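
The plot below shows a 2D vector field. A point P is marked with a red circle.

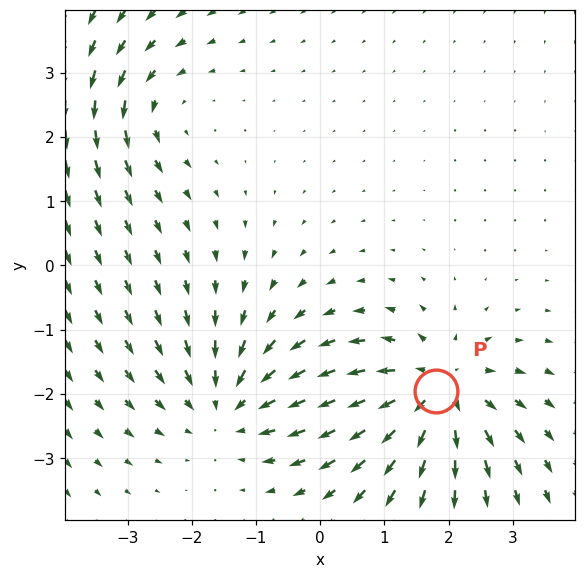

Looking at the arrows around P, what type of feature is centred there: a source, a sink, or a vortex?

source

At P (1.8, -2.0) the arrows spread outward. Divergence about +5, curl ≈0 — positive divergence with near-zero curl is a source.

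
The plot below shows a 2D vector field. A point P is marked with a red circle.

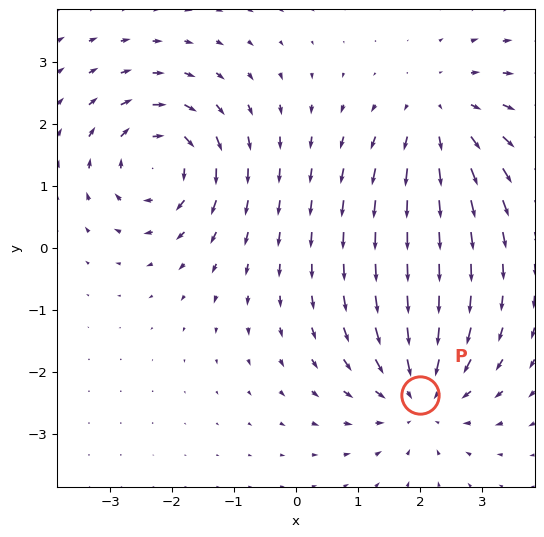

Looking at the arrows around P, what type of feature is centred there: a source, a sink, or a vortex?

At P (2.0, -2.4) the arrows converge inward. Divergence about -3, curl ≈0 — negative divergence with near-zero curl is a sink.

sink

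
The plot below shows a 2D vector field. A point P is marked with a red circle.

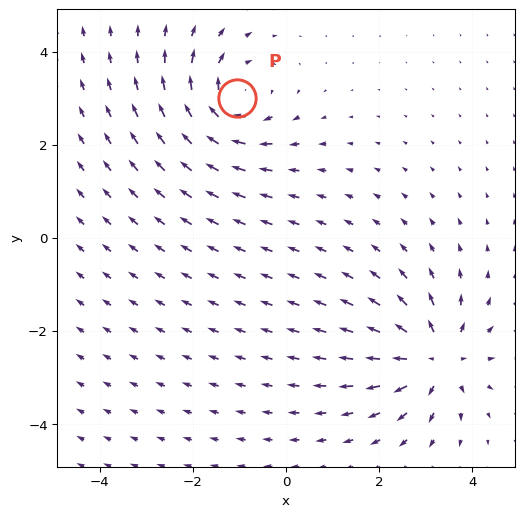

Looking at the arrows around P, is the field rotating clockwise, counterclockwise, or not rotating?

clockwise

Near P at (-1.1, 3.0) the arrows circulate clockwise. The curl (z-component) there is about -3; negative curl means clockwise rotation.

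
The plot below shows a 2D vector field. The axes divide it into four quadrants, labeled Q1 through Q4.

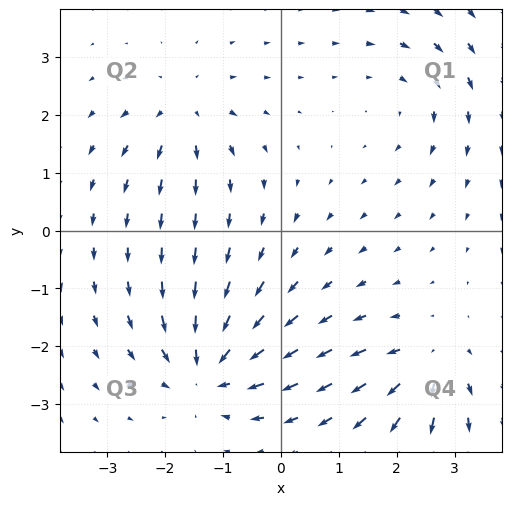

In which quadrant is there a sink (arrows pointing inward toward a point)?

Q3

The sink sits at approximately (-1.2, -2.4), which lies in quadrant Q3. The divergence there is about -6, negative as expected for a sink.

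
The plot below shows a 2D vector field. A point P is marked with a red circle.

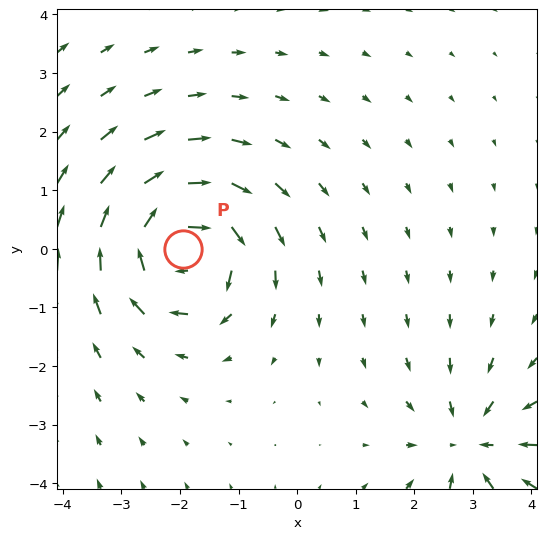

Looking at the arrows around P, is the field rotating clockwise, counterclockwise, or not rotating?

clockwise

Near P at (-1.9, -0.0) the arrows circulate clockwise. The curl (z-component) there is about -6; negative curl means clockwise rotation.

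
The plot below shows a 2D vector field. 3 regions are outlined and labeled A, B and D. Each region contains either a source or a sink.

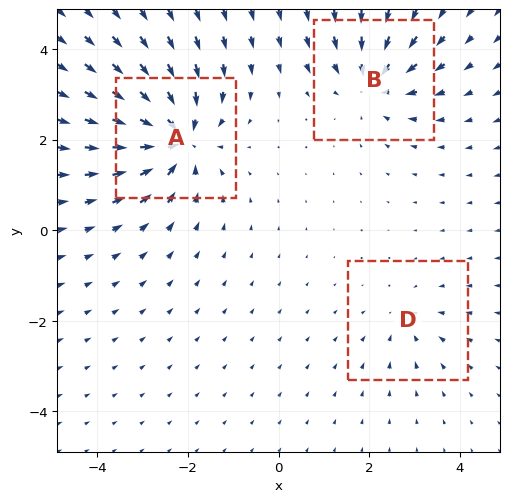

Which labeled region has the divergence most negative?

Divergence at each region's feature centre — A: about -5, B: about -4, D: about -2. Region A is most negative.

A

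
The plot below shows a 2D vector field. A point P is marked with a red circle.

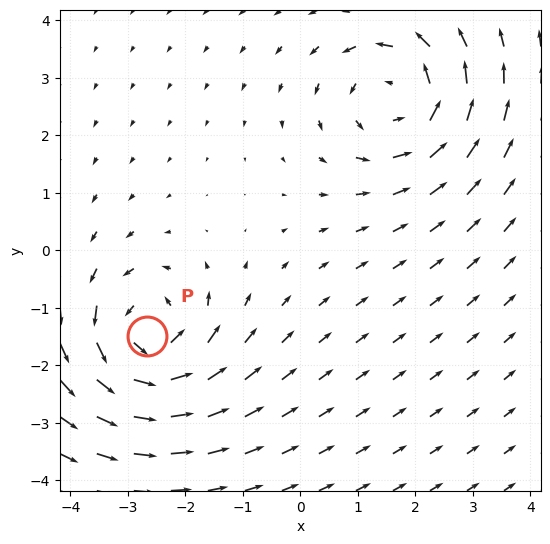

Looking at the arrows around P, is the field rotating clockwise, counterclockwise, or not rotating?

Near P at (-2.7, -1.5) the arrows circulate counterclockwise. The curl (z-component) there is about +4; positive curl means counterclockwise rotation.

counterclockwise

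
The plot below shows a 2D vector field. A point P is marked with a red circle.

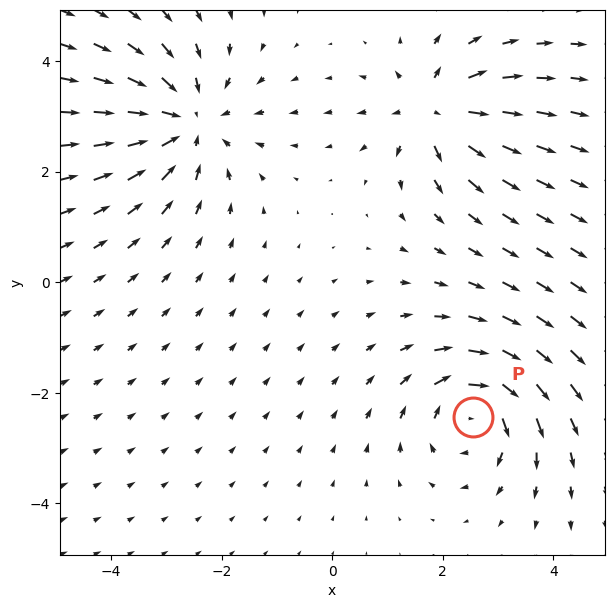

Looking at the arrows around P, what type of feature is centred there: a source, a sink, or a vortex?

At P (2.5, -2.4) the arrows circulate clockwise. Divergence ≈0, curl about -5 — near-zero divergence with nonzero curl is a vortex.

vortex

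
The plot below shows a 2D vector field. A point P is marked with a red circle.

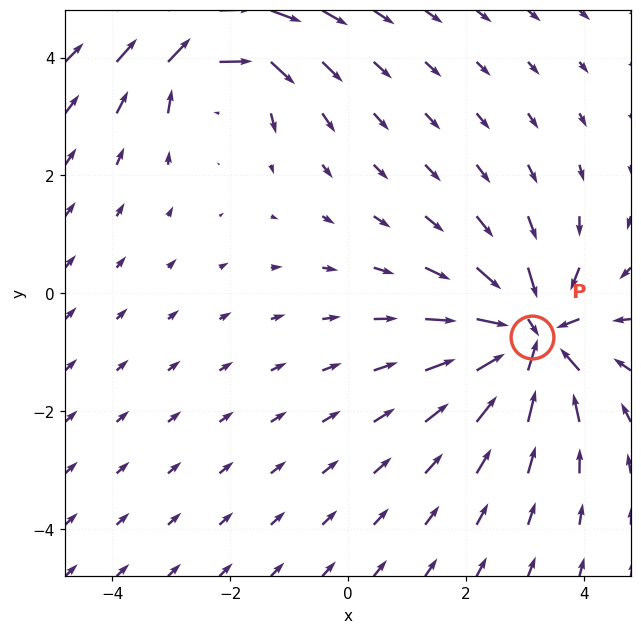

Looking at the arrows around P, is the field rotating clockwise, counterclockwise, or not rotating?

Near P at (3.1, -0.7) the arrows show no circulation. The curl there is ≈0.

not rotating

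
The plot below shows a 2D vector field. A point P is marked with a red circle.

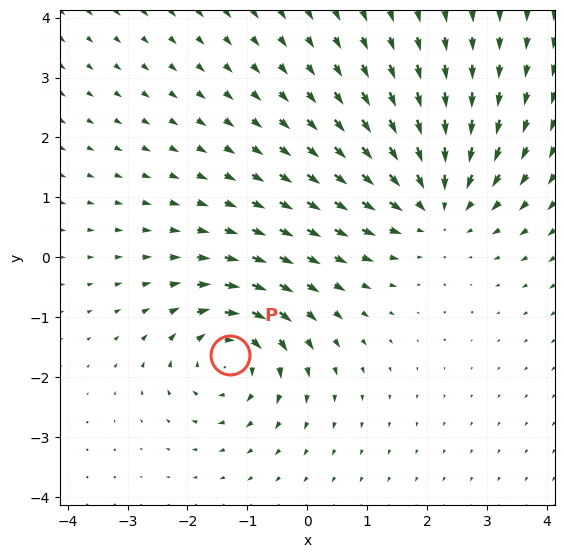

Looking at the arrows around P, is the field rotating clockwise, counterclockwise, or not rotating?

Near P at (-1.3, -1.6) the arrows circulate clockwise. The curl (z-component) there is about -5; negative curl means clockwise rotation.

clockwise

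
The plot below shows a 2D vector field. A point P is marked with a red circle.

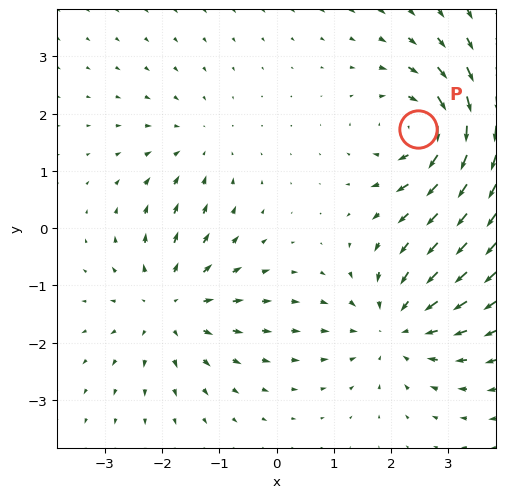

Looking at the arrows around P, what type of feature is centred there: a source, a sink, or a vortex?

At P (2.5, 1.7) the arrows circulate clockwise. Divergence ≈0, curl about -6 — near-zero divergence with nonzero curl is a vortex.

vortex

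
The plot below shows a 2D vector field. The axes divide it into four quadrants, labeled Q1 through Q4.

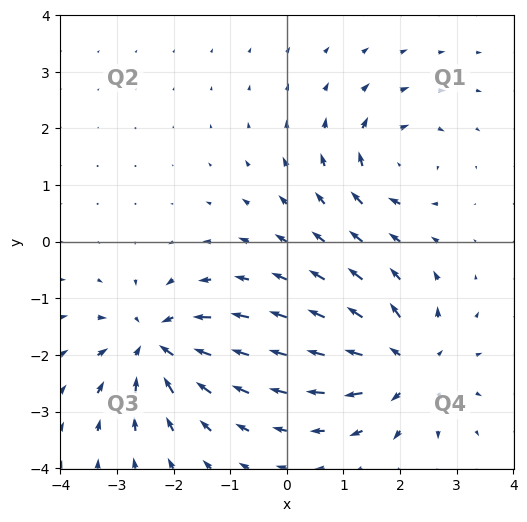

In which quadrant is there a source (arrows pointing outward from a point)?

The source sits at approximately (2.1, -2.2), which lies in quadrant Q4. The divergence there is about +5, positive as expected for a source.

Q4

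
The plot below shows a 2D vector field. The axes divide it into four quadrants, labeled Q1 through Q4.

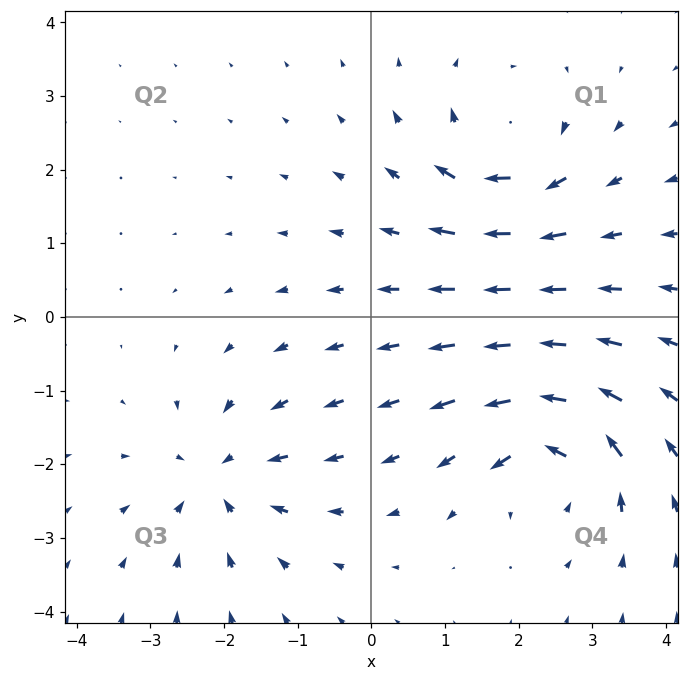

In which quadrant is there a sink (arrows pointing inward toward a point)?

The sink sits at approximately (-2.1, -2.2), which lies in quadrant Q3. The divergence there is about -4, negative as expected for a sink.

Q3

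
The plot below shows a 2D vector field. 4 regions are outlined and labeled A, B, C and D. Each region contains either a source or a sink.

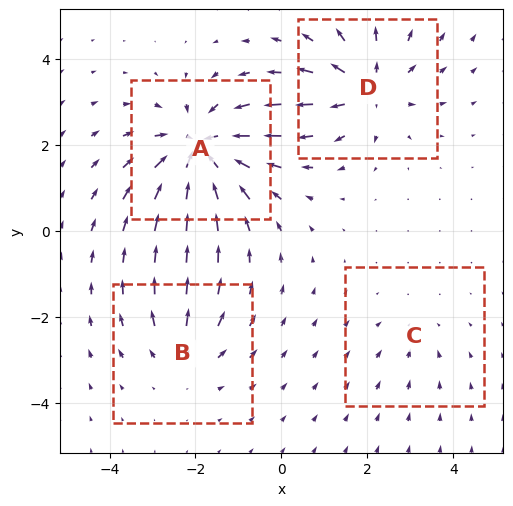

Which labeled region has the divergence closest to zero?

Divergence at each region's feature centre — A: about -7, B: about +3, C: about -2, D: about +5. Region C is closest to zero.

C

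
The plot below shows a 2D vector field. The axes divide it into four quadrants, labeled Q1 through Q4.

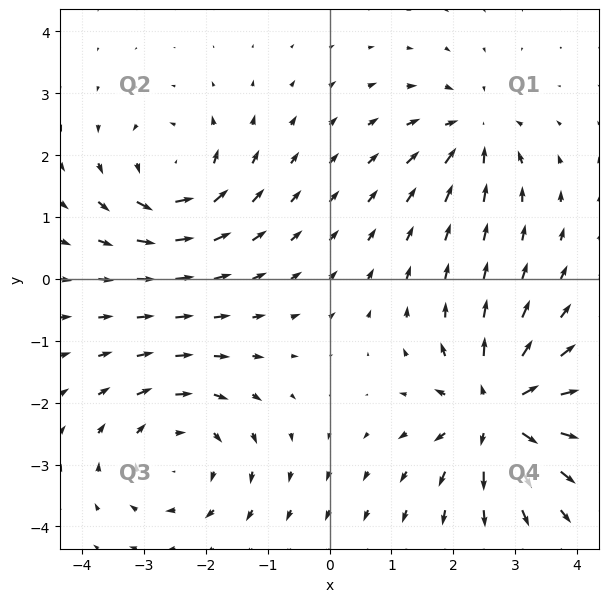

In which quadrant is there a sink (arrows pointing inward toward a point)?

Q1

The sink sits at approximately (2.3, 2.4), which lies in quadrant Q1. The divergence there is about -4, negative as expected for a sink.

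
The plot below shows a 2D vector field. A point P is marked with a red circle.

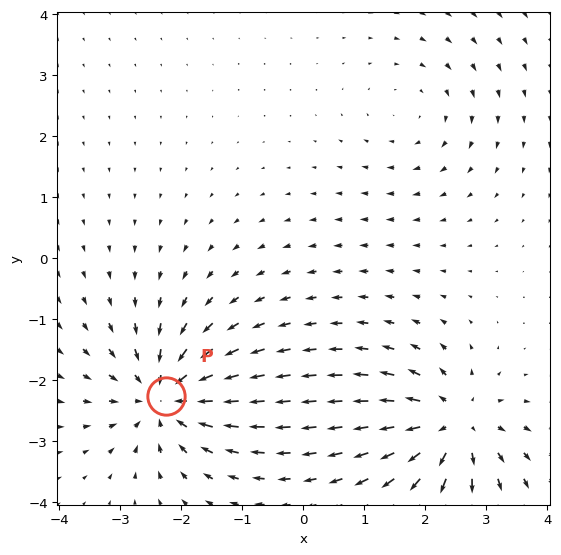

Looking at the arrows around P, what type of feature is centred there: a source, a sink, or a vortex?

sink

At P (-2.3, -2.3) the arrows converge inward. Divergence about -6, curl ≈0 — negative divergence with near-zero curl is a sink.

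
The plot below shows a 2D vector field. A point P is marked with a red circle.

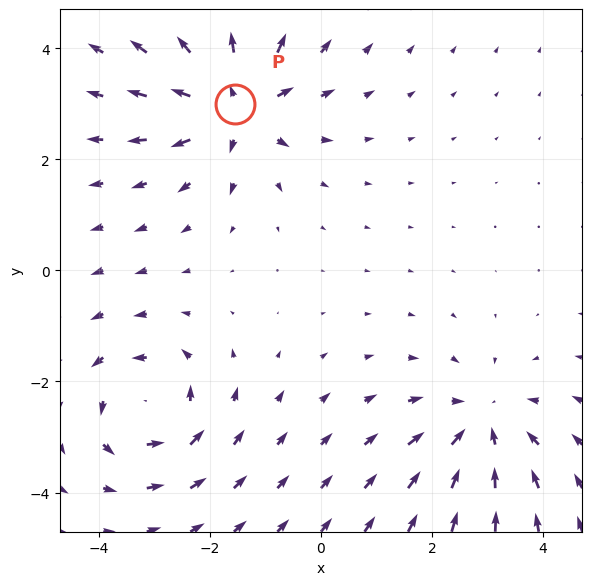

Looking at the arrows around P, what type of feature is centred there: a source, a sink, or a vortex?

At P (-1.5, 3.0) the arrows spread outward. Divergence about +5, curl ≈0 — positive divergence with near-zero curl is a source.

source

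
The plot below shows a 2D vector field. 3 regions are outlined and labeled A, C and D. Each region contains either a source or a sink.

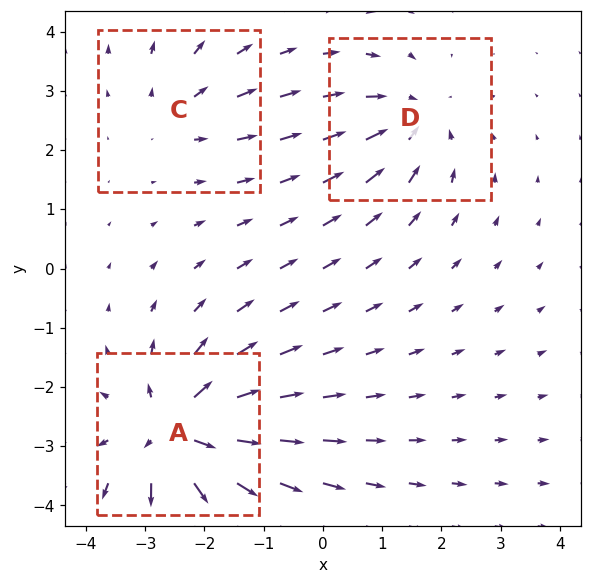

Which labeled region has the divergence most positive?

A

Divergence at each region's feature centre — A: about +6, C: about +2, D: about -3. Region A is most positive.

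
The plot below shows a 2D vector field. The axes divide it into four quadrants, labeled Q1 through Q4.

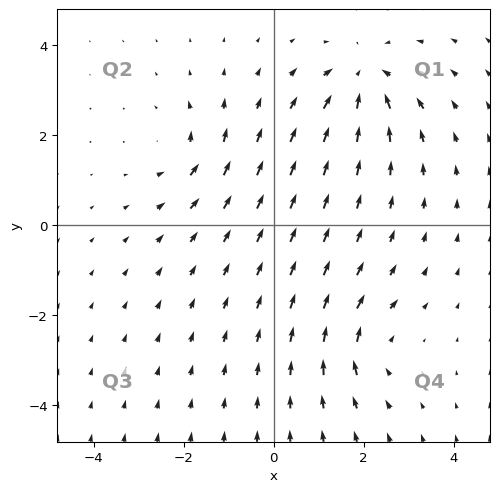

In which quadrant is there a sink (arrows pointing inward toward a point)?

Q1

The sink sits at approximately (2.0, 3.3), which lies in quadrant Q1. The divergence there is about -5, negative as expected for a sink.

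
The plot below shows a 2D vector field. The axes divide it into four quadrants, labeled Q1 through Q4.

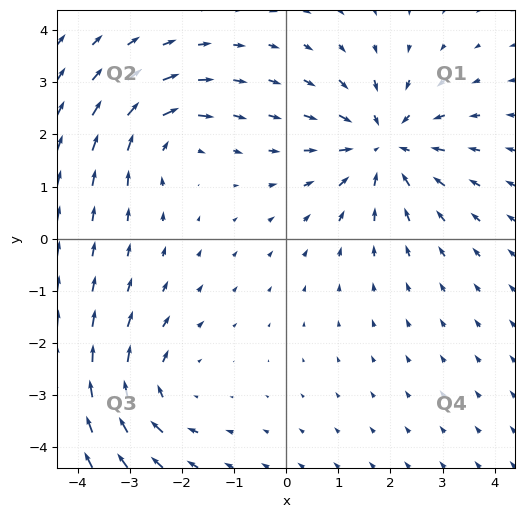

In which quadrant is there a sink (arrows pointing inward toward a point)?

The sink sits at approximately (1.9, 1.8), which lies in quadrant Q1. The divergence there is about -5, negative as expected for a sink.

Q1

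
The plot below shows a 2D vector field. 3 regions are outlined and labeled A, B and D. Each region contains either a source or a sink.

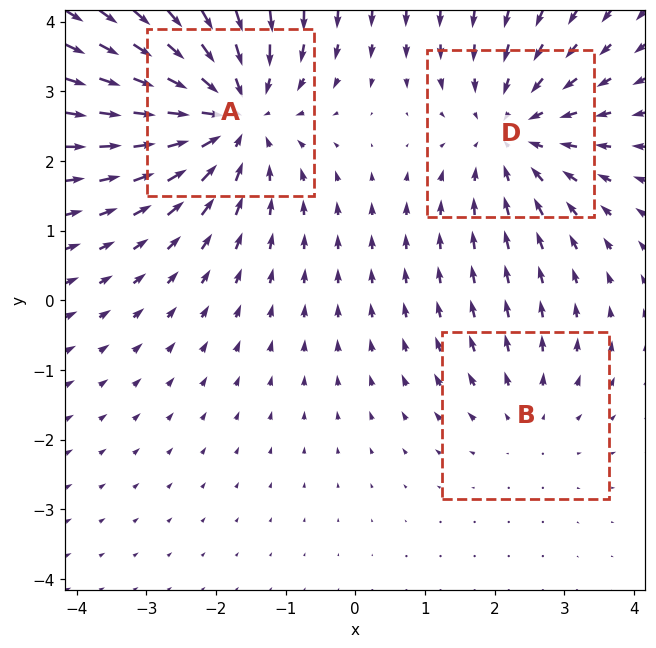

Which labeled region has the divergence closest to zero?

Divergence at each region's feature centre — A: about -4, B: about +2, D: about -3. Region B is closest to zero.

B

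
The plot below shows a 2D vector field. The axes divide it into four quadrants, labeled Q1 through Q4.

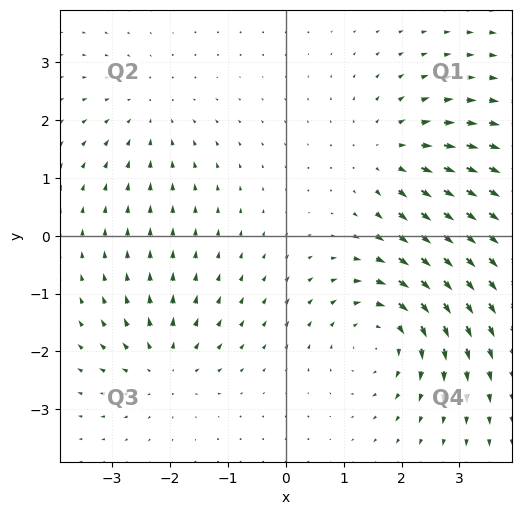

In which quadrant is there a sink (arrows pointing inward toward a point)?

The sink sits at approximately (-2.4, 2.1), which lies in quadrant Q2. The divergence there is about -2, negative as expected for a sink.

Q2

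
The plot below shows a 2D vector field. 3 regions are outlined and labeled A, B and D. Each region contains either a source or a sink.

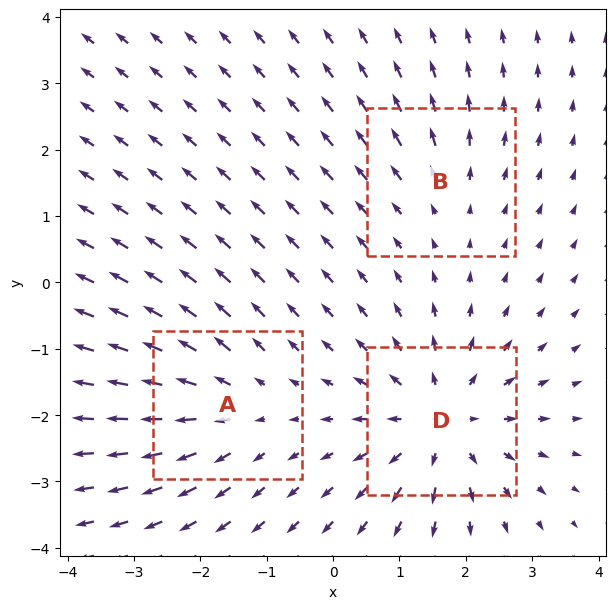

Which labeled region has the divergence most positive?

D

Divergence at each region's feature centre — A: about +3, B: about +2, D: about +4. Region D is most positive.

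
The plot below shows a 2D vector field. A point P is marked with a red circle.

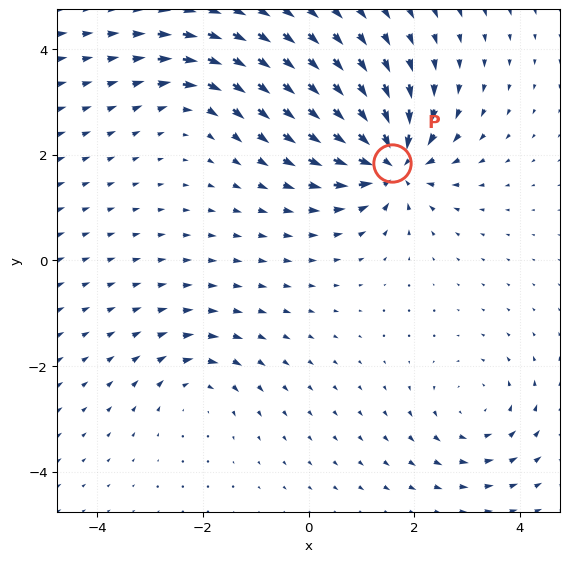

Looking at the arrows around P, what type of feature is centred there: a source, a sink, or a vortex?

sink

At P (1.6, 1.9) the arrows converge inward. Divergence about -7, curl ≈0 — negative divergence with near-zero curl is a sink.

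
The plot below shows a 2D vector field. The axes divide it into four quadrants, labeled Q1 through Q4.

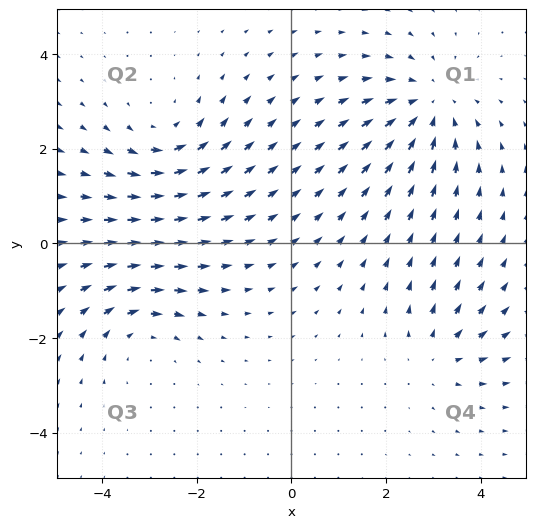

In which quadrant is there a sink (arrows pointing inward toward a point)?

Q1

The sink sits at approximately (2.9, 2.9), which lies in quadrant Q1. The divergence there is about -4, negative as expected for a sink.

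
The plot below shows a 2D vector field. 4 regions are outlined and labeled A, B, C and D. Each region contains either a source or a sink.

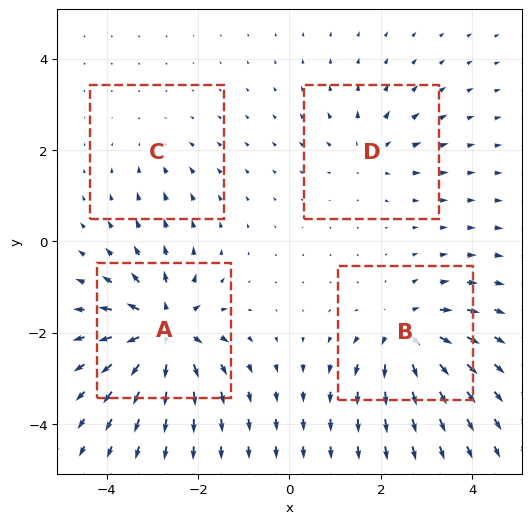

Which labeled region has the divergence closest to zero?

C

Divergence at each region's feature centre — A: about +8, B: about +6, C: about -2, D: about +4. Region C is closest to zero.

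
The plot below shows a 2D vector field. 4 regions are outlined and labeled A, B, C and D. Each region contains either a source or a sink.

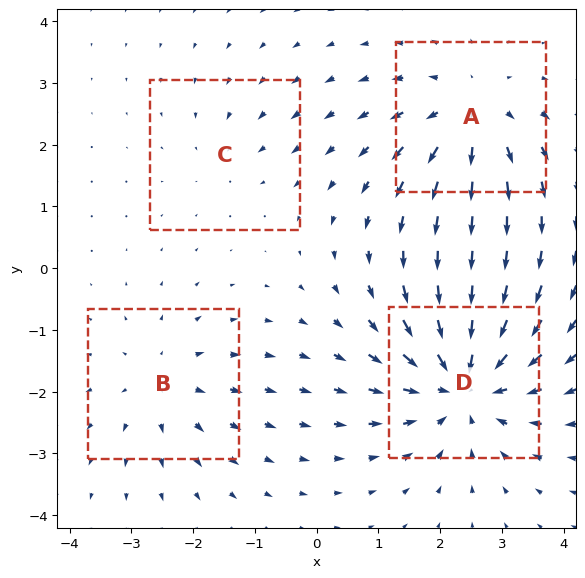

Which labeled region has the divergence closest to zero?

C

Divergence at each region's feature centre — A: about +5, B: about +3, C: about -2, D: about -6. Region C is closest to zero.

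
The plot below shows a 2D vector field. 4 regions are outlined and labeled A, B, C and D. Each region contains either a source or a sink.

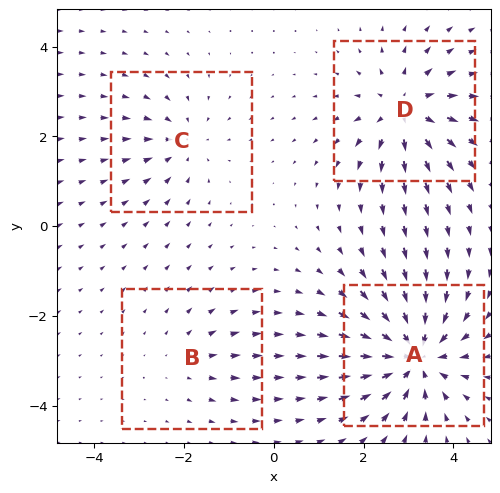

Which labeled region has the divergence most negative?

Divergence at each region's feature centre — A: about -7, B: about +2, C: about -3, D: about +5. Region A is most negative.

A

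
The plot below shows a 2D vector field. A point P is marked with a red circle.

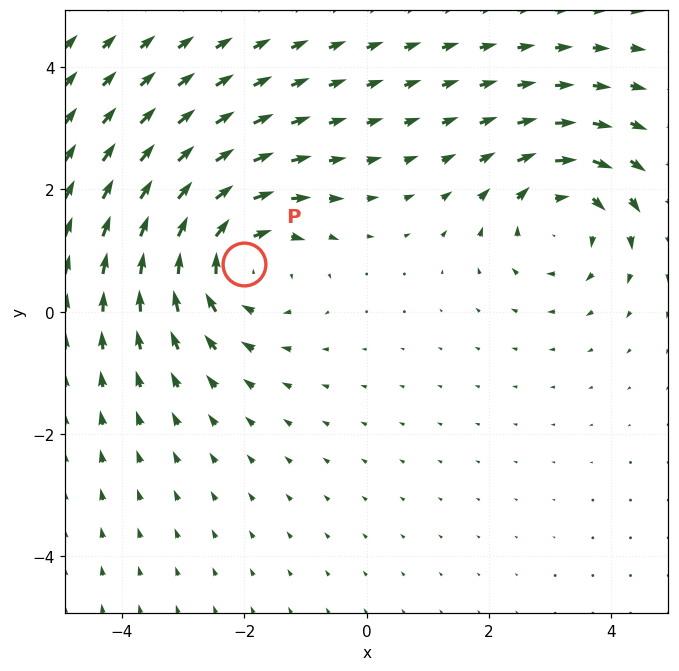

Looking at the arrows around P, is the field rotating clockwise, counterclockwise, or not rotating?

Near P at (-2.0, 0.8) the arrows circulate clockwise. The curl (z-component) there is about -4; negative curl means clockwise rotation.

clockwise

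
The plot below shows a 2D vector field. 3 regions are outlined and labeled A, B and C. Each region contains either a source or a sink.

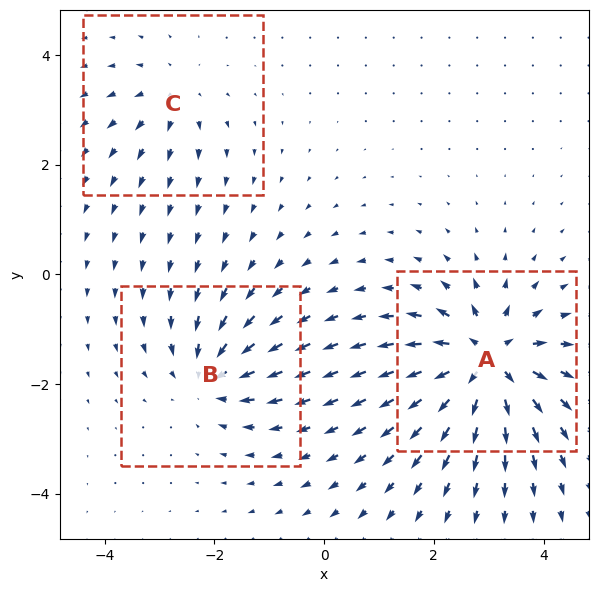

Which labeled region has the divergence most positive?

Divergence at each region's feature centre — A: about +6, B: about -4, C: about +3. Region A is most positive.

A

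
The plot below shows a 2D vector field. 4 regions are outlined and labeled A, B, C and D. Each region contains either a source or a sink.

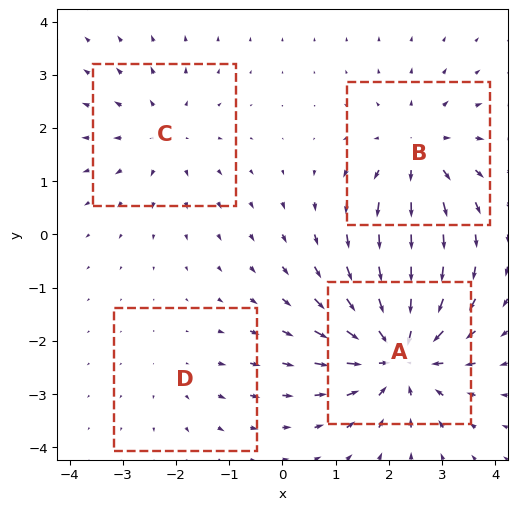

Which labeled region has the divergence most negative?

Divergence at each region's feature centre — A: about -7, B: about +5, C: about +3, D: about +2. Region A is most negative.

A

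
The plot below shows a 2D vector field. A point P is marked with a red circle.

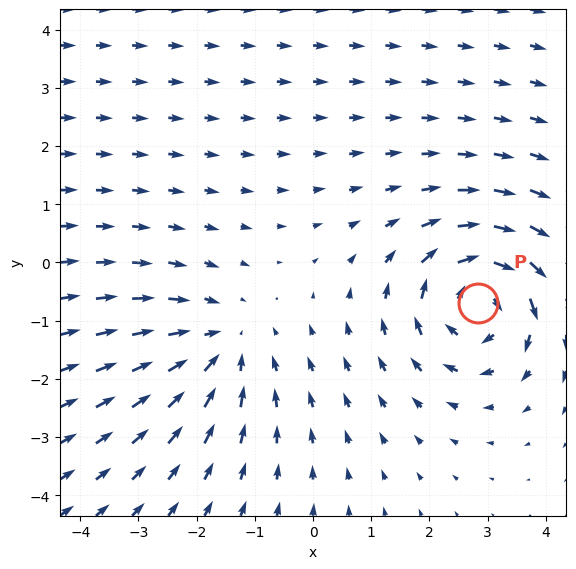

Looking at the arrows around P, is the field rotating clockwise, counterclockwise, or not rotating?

Near P at (2.8, -0.7) the arrows circulate clockwise. The curl (z-component) there is about -5; negative curl means clockwise rotation.

clockwise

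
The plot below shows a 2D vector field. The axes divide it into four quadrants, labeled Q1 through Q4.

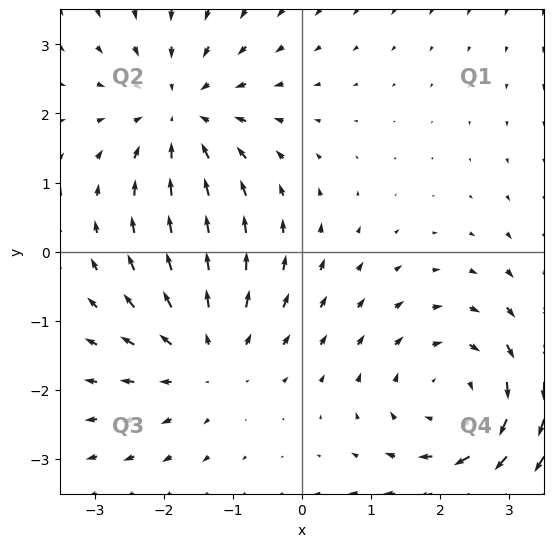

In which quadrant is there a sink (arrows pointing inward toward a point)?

Q2

The sink sits at approximately (-1.8, 2.0), which lies in quadrant Q2. The divergence there is about -4, negative as expected for a sink.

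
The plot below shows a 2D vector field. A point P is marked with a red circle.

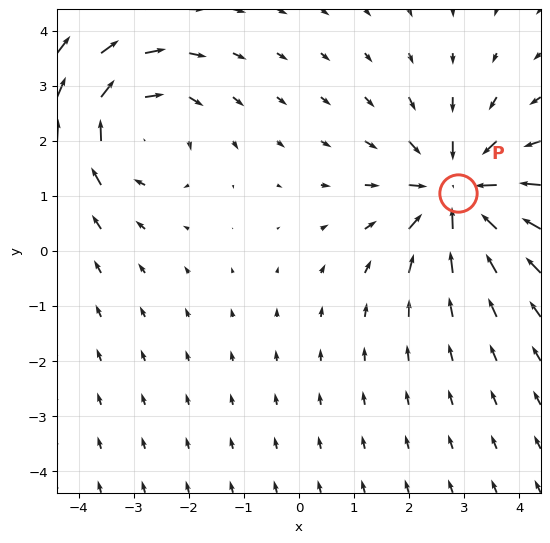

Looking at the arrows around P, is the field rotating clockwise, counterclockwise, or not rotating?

Near P at (2.9, 1.1) the arrows show no circulation. The curl there is ≈0.

not rotating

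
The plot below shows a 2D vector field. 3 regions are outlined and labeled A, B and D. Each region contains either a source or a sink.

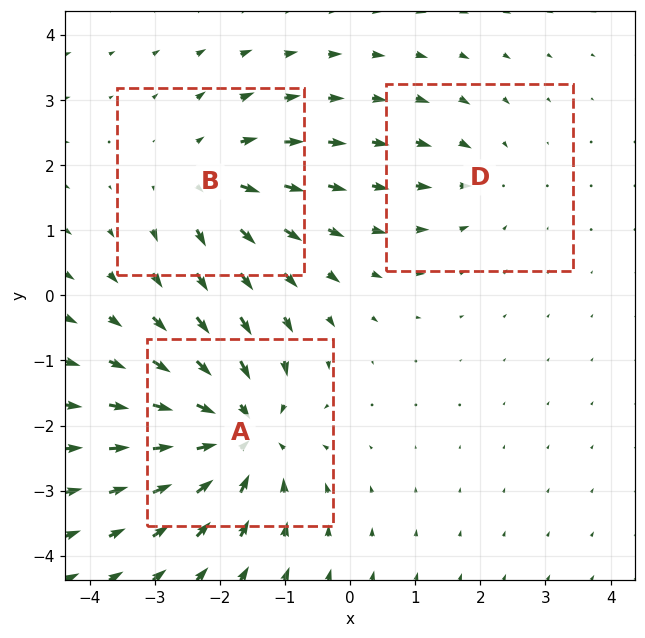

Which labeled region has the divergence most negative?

A

Divergence at each region's feature centre — A: about -5, B: about +3, D: about -2. Region A is most negative.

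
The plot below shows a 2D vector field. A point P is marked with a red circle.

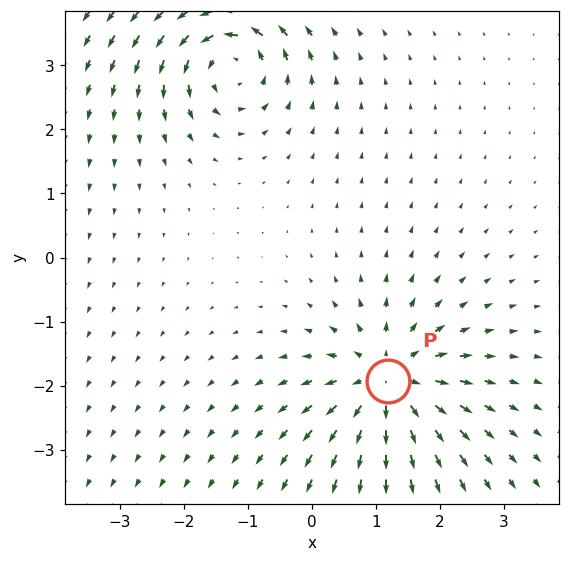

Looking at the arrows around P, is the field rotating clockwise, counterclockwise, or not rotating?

Near P at (1.2, -1.9) the arrows show no circulation. The curl there is ≈0.

not rotating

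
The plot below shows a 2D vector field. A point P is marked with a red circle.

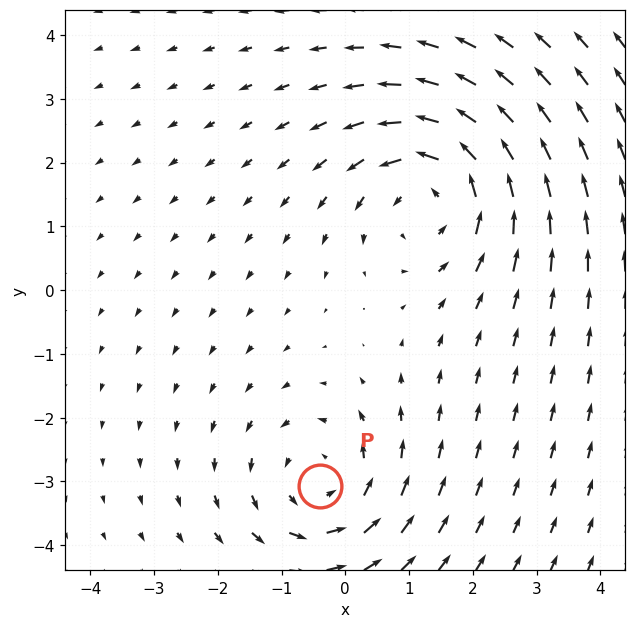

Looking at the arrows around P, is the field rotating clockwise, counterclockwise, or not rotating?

counterclockwise

Near P at (-0.4, -3.1) the arrows circulate counterclockwise. The curl (z-component) there is about +3; positive curl means counterclockwise rotation.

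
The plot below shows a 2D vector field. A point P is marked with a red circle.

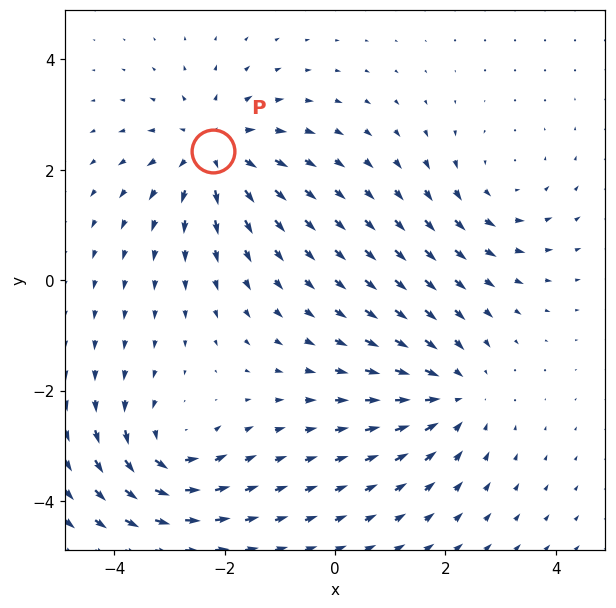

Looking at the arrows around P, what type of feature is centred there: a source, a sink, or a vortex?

At P (-2.2, 2.3) the arrows spread outward. Divergence about +4, curl ≈0 — positive divergence with near-zero curl is a source.

source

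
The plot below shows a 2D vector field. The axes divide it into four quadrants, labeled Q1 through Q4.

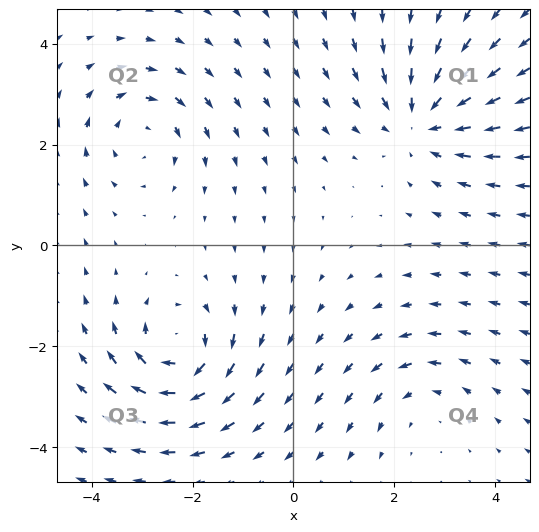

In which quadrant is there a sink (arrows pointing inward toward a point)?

The sink sits at approximately (2.6, 2.5), which lies in quadrant Q1. The divergence there is about -4, negative as expected for a sink.

Q1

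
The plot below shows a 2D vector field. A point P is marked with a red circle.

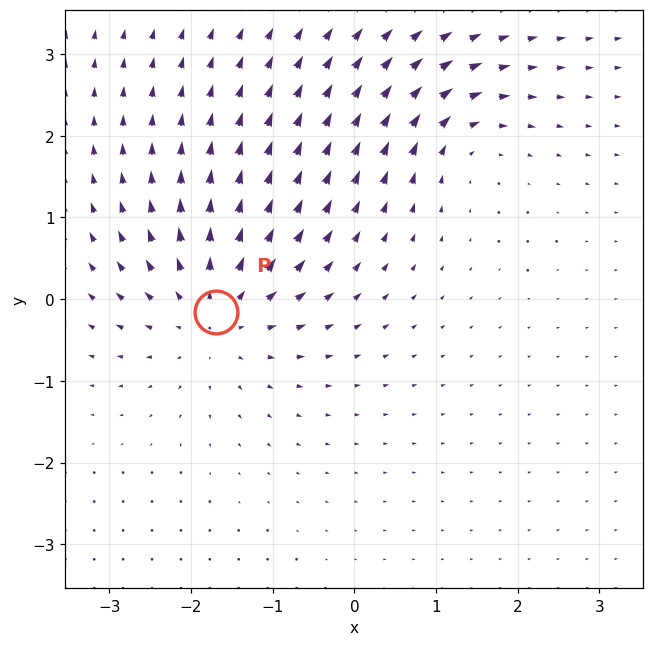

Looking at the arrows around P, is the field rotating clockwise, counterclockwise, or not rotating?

not rotating

Near P at (-1.7, -0.2) the arrows show no circulation. The curl there is ≈0.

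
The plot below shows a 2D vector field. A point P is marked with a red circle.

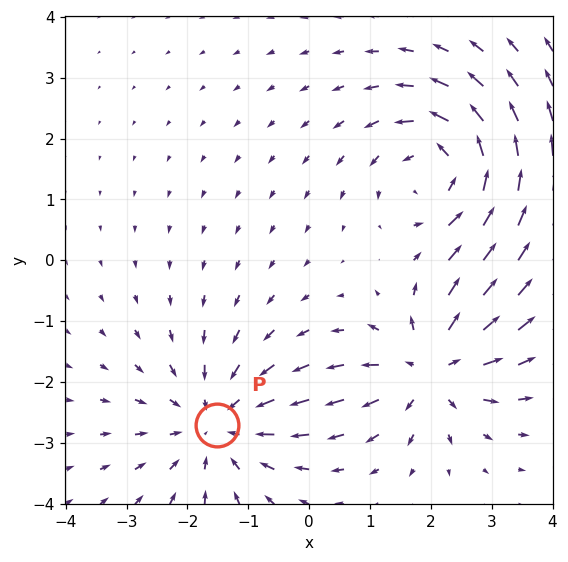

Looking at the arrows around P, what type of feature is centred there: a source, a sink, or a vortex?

sink

At P (-1.5, -2.7) the arrows converge inward. Divergence about -3, curl ≈0 — negative divergence with near-zero curl is a sink.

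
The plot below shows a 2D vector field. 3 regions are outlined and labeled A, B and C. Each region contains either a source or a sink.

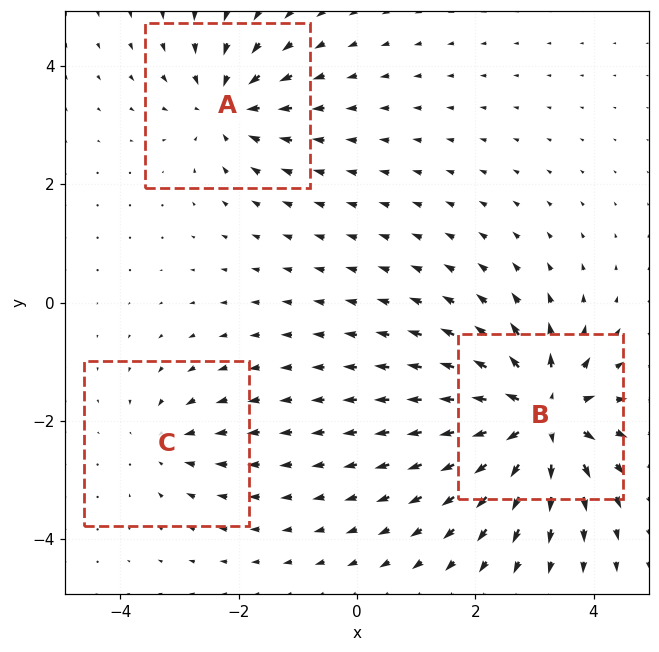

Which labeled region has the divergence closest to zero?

C

Divergence at each region's feature centre — A: about -4, B: about +7, C: about -3. Region C is closest to zero.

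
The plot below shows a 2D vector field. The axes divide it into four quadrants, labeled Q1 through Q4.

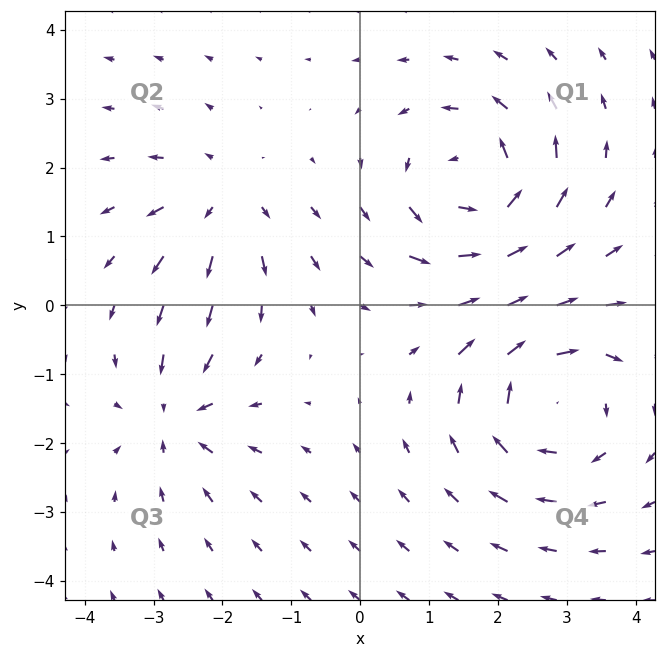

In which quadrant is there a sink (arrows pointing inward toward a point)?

Q3

The sink sits at approximately (-2.7, -1.6), which lies in quadrant Q3. The divergence there is about -4, negative as expected for a sink.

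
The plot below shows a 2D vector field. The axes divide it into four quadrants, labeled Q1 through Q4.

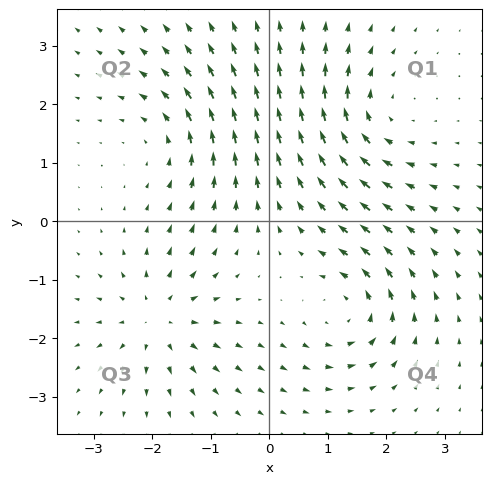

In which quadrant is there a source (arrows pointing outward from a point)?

The source sits at approximately (-1.9, -1.7), which lies in quadrant Q3. The divergence there is about +6, positive as expected for a source.

Q3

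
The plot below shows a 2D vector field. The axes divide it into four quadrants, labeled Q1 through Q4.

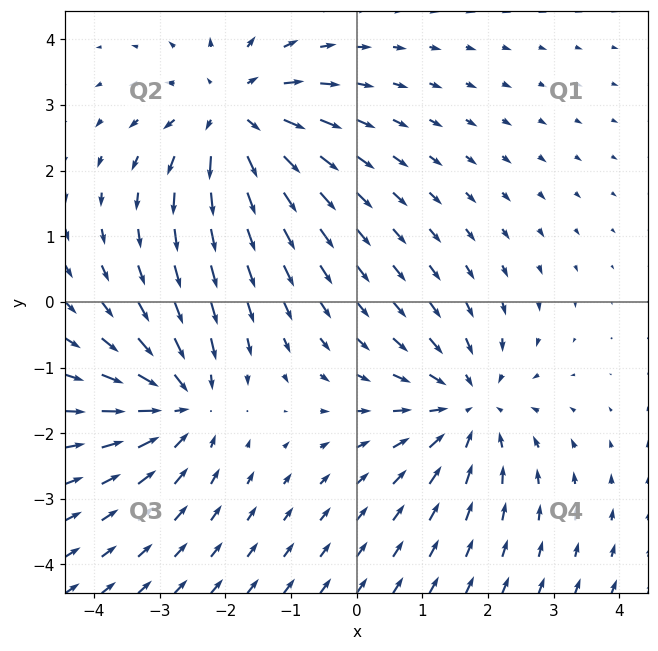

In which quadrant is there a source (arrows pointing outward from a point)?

The source sits at approximately (-1.9, 2.9), which lies in quadrant Q2. The divergence there is about +4, positive as expected for a source.

Q2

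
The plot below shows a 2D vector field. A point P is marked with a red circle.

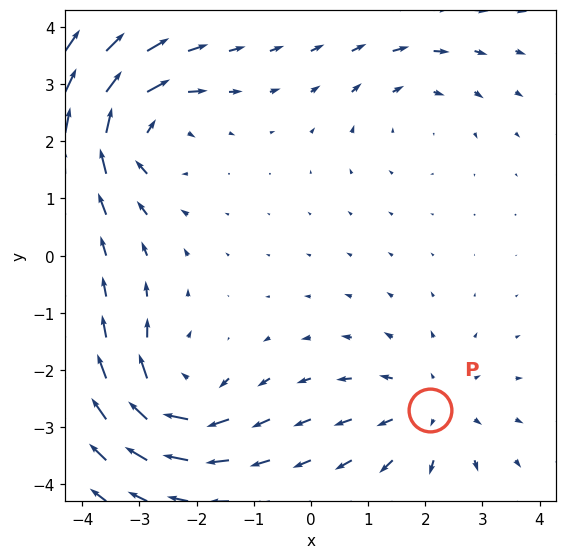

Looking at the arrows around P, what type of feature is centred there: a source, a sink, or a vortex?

source

At P (2.1, -2.7) the arrows spread outward. Divergence about +3, curl ≈0 — positive divergence with near-zero curl is a source.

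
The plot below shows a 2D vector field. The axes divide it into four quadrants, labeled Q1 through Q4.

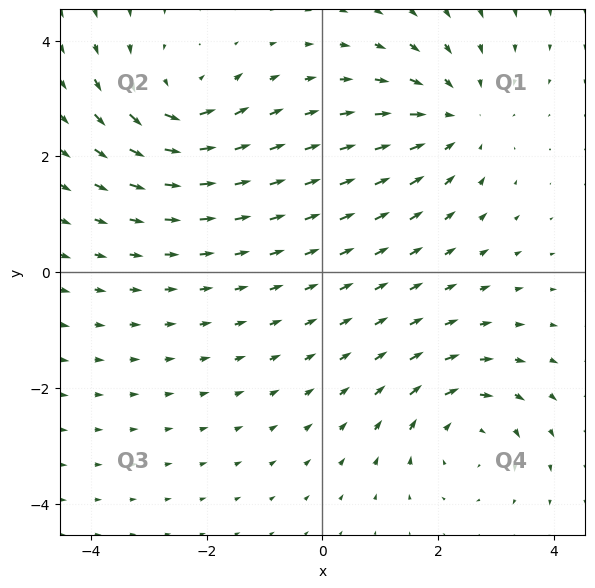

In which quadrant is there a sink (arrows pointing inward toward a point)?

The sink sits at approximately (2.3, 2.6), which lies in quadrant Q1. The divergence there is about -4, negative as expected for a sink.

Q1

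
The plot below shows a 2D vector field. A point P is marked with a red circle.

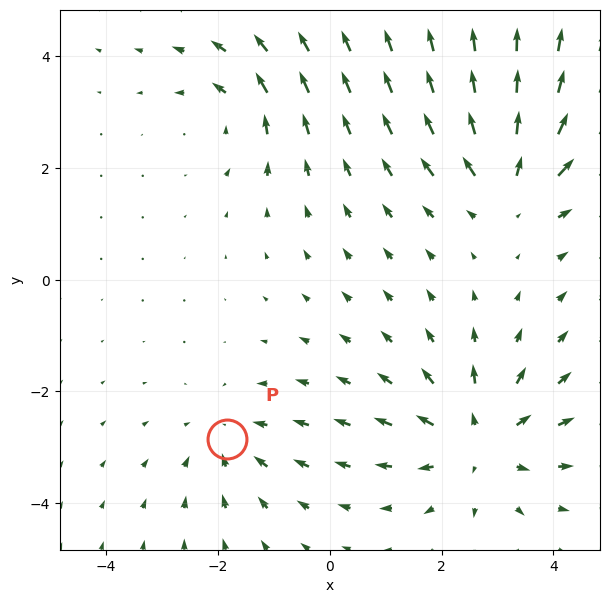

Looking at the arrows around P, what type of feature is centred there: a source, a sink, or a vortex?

At P (-1.8, -2.8) the arrows converge inward. Divergence about -3, curl ≈0 — negative divergence with near-zero curl is a sink.

sink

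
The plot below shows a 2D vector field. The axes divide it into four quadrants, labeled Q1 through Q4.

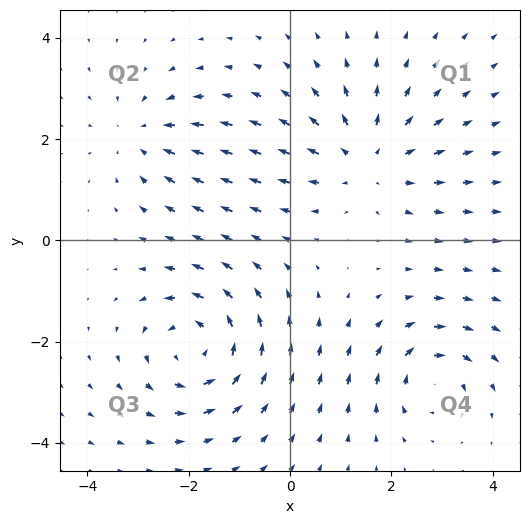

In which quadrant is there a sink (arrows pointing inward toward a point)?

Q2

The sink sits at approximately (-2.9, 2.1), which lies in quadrant Q2. The divergence there is about -3, negative as expected for a sink.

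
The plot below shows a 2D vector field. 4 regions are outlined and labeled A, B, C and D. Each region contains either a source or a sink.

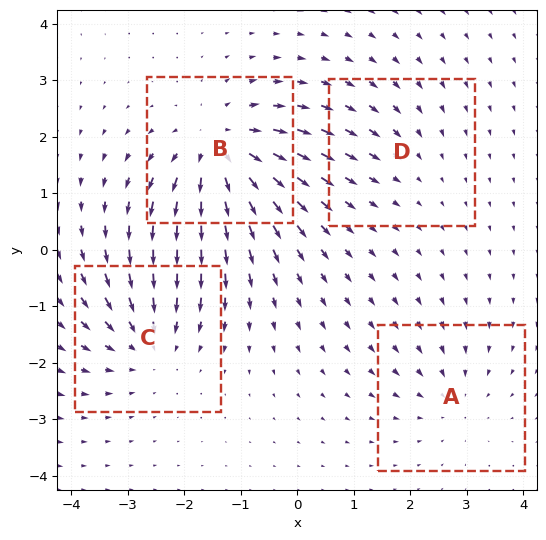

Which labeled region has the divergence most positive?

B

Divergence at each region's feature centre — A: about -3, B: about +6, C: about -5, D: about -2. Region B is most positive.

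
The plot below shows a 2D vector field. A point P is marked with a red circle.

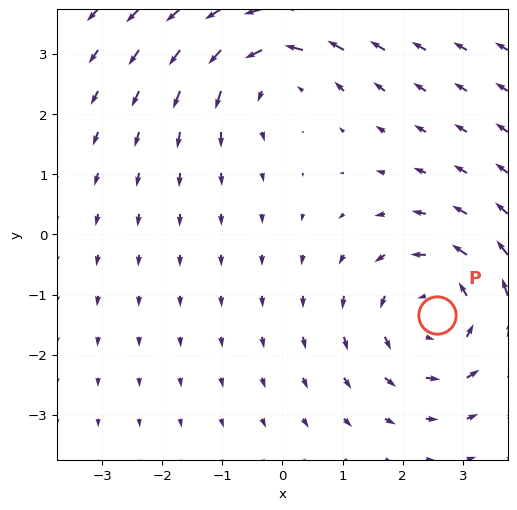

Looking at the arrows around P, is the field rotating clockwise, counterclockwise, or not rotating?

Near P at (2.6, -1.3) the arrows circulate counterclockwise. The curl (z-component) there is about +3; positive curl means counterclockwise rotation.

counterclockwise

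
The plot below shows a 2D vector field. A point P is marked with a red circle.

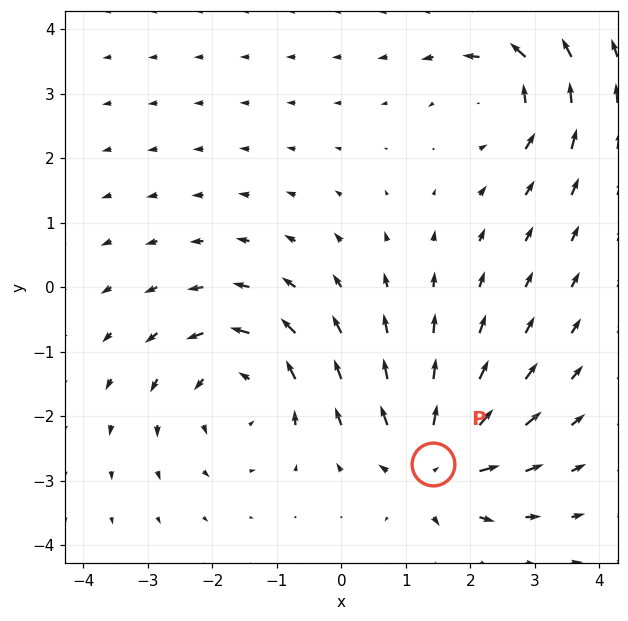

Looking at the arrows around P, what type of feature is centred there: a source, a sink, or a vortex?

source

At P (1.4, -2.7) the arrows spread outward. Divergence about +6, curl ≈0 — positive divergence with near-zero curl is a source.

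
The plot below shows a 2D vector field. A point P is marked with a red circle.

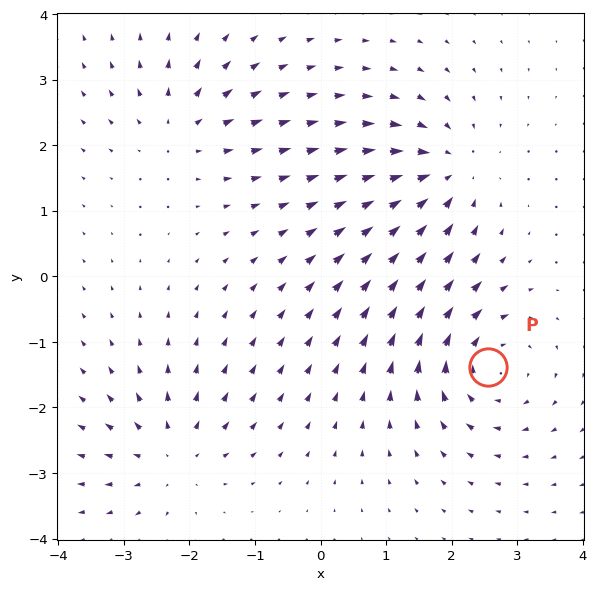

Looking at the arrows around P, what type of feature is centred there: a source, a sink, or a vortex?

vortex

At P (2.6, -1.4) the arrows circulate clockwise. Divergence ≈0, curl about -4 — near-zero divergence with nonzero curl is a vortex.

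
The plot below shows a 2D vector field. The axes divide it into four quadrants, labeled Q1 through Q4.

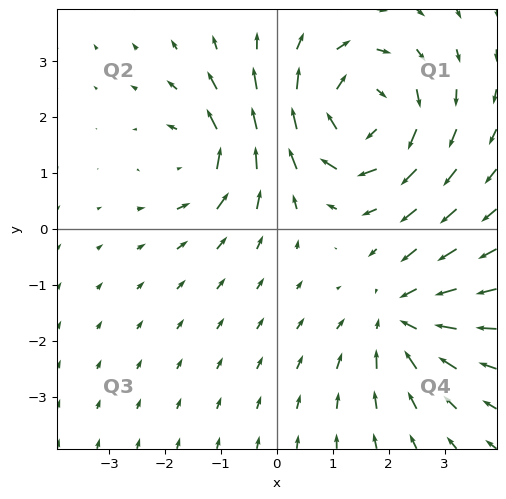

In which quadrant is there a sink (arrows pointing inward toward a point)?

The sink sits at approximately (2.2, -1.6), which lies in quadrant Q4. The divergence there is about -3, negative as expected for a sink.

Q4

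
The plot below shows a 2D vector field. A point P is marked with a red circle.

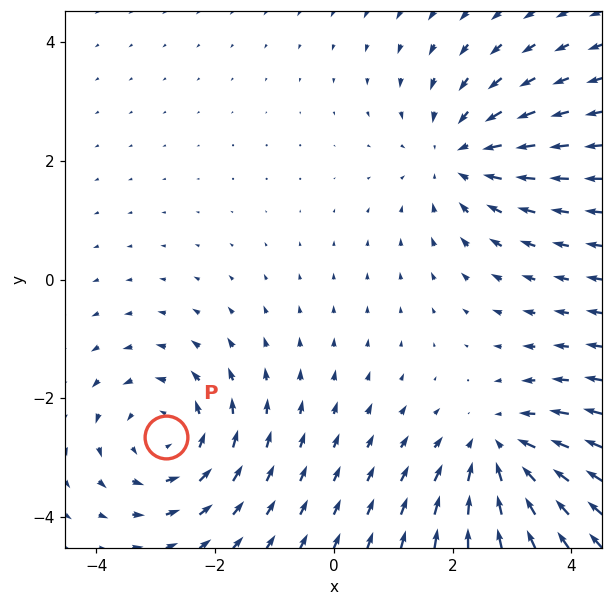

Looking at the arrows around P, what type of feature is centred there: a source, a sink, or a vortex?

At P (-2.8, -2.6) the arrows circulate counterclockwise. Divergence ≈0, curl about +3 — near-zero divergence with nonzero curl is a vortex.

vortex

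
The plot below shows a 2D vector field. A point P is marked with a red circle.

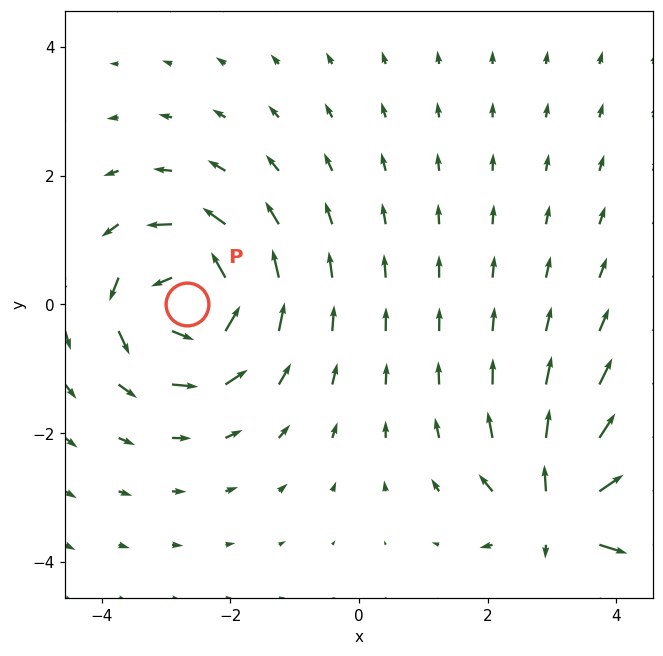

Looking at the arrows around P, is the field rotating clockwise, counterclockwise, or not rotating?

counterclockwise

Near P at (-2.7, 0.0) the arrows circulate counterclockwise. The curl (z-component) there is about +5; positive curl means counterclockwise rotation.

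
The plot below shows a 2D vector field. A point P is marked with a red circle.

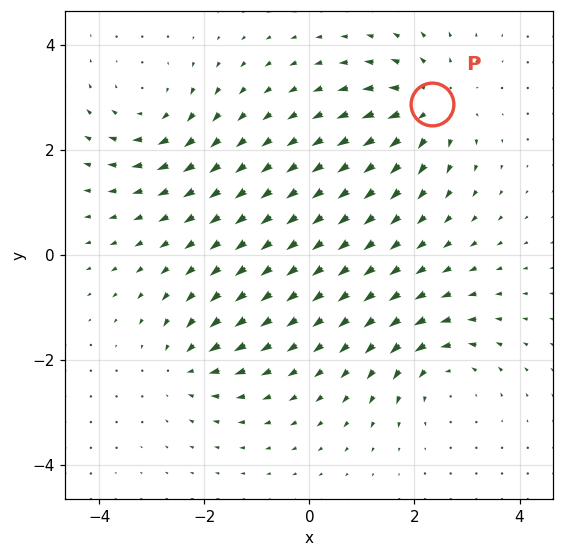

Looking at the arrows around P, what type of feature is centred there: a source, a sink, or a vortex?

source

At P (2.3, 2.9) the arrows spread outward. Divergence about +5, curl ≈0 — positive divergence with near-zero curl is a source.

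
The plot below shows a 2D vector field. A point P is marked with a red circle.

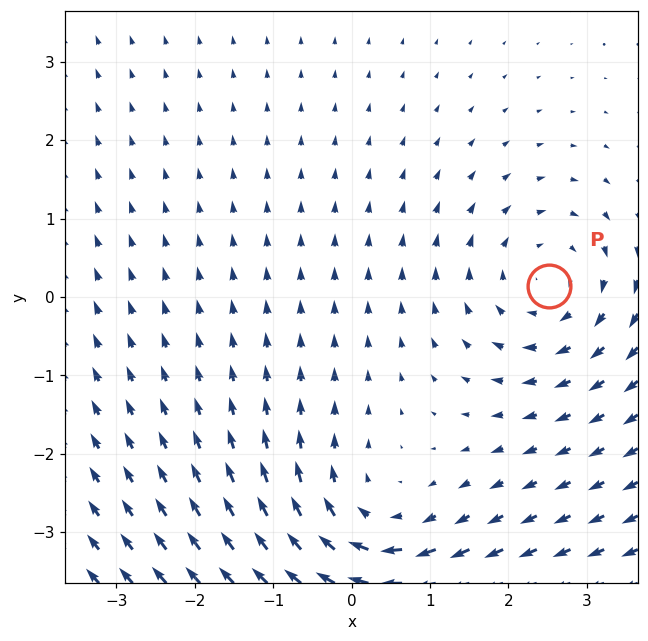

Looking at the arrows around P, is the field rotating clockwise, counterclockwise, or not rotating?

clockwise

Near P at (2.5, 0.1) the arrows circulate clockwise. The curl (z-component) there is about -3; negative curl means clockwise rotation.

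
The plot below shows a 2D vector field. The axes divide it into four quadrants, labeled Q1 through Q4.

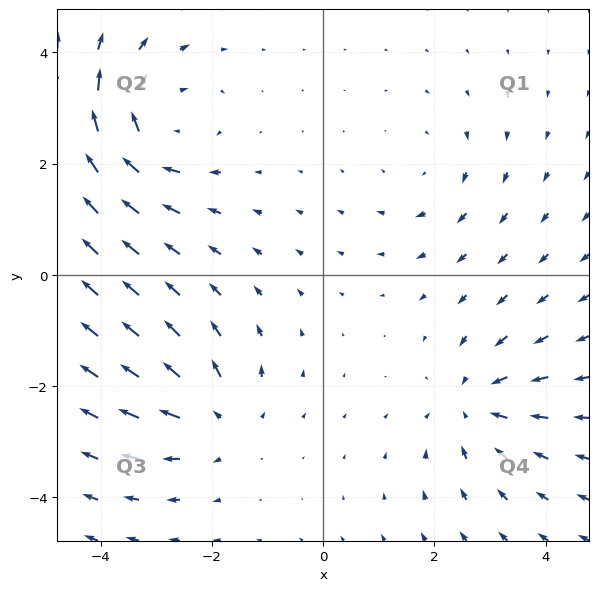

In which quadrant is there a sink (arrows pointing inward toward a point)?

The sink sits at approximately (2.7, -2.3), which lies in quadrant Q4. The divergence there is about -4, negative as expected for a sink.

Q4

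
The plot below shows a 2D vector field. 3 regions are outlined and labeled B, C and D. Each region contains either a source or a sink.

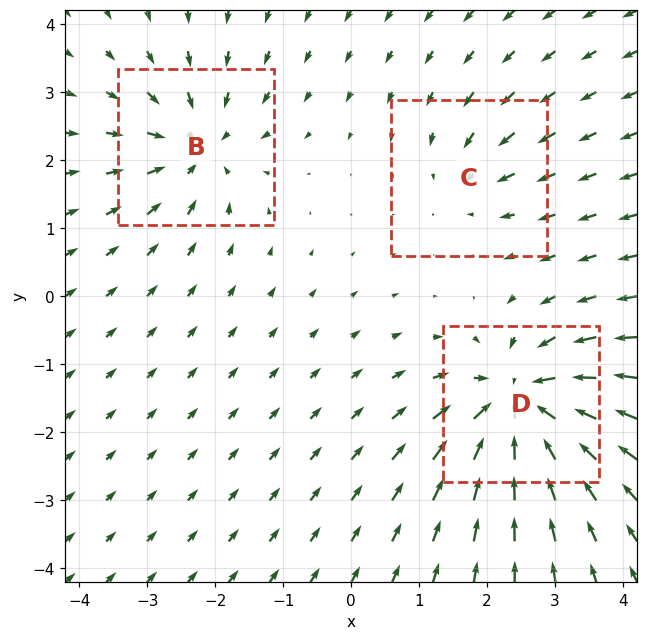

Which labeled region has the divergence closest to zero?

C

Divergence at each region's feature centre — B: about -4, C: about -3, D: about -7. Region C is closest to zero.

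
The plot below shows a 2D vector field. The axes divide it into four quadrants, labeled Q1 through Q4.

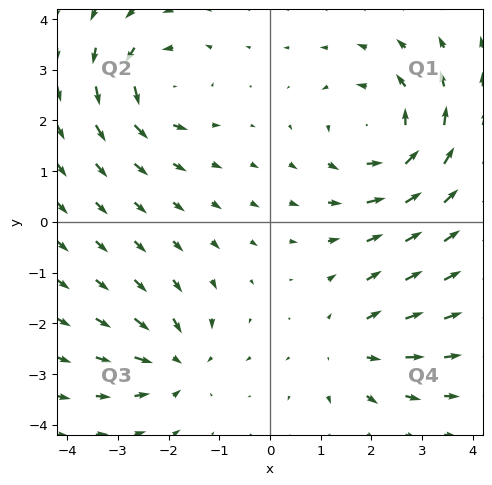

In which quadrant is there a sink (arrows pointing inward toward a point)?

Q3

The sink sits at approximately (-1.8, -2.8), which lies in quadrant Q3. The divergence there is about -3, negative as expected for a sink.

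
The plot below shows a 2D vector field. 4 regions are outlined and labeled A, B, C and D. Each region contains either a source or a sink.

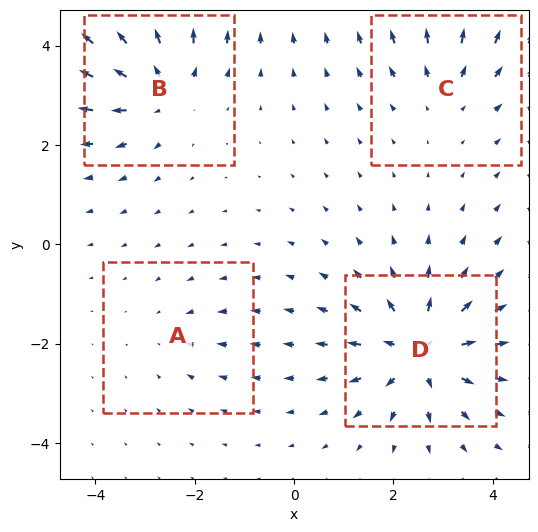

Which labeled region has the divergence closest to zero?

Divergence at each region's feature centre — A: about -2, B: about +5, C: about +3, D: about +7. Region A is closest to zero.

A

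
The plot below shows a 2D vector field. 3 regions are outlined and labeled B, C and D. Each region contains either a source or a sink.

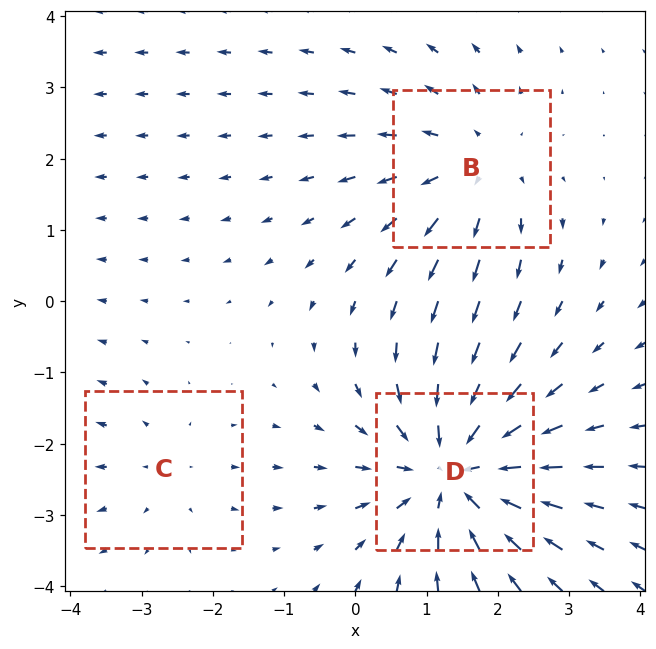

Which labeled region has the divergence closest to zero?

C

Divergence at each region's feature centre — B: about +3, C: about +2, D: about -5. Region C is closest to zero.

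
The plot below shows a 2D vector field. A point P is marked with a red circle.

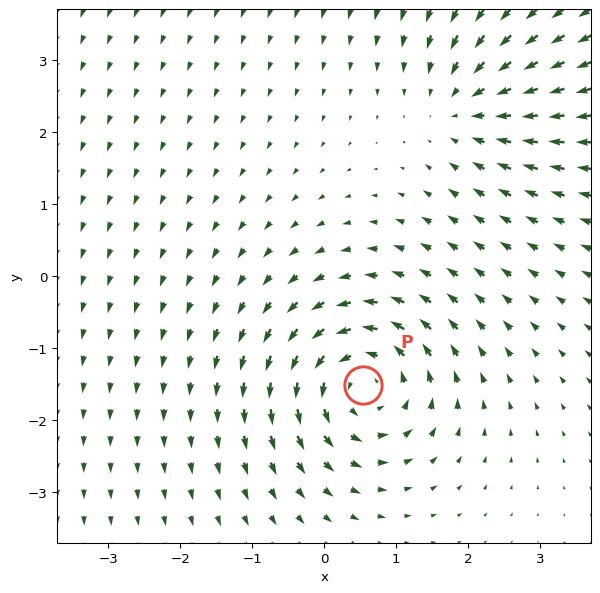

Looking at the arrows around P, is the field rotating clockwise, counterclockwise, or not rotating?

counterclockwise

Near P at (0.5, -1.5) the arrows circulate counterclockwise. The curl (z-component) there is about +5; positive curl means counterclockwise rotation.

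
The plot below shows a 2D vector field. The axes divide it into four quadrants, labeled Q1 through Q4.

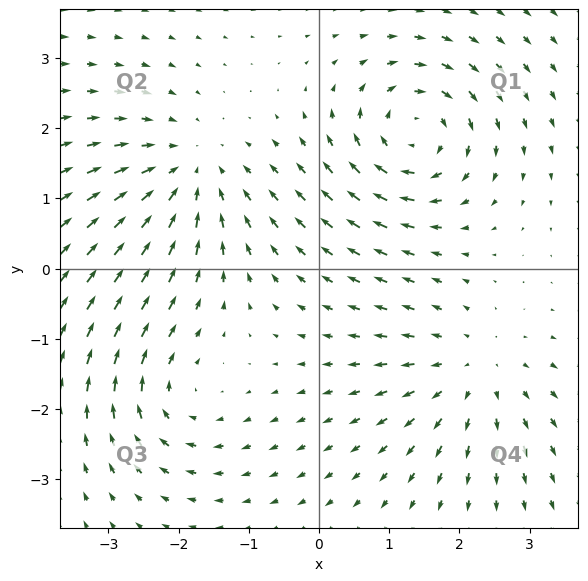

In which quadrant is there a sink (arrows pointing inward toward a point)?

Q2

The sink sits at approximately (-1.9, 1.4), which lies in quadrant Q2. The divergence there is about -4, negative as expected for a sink.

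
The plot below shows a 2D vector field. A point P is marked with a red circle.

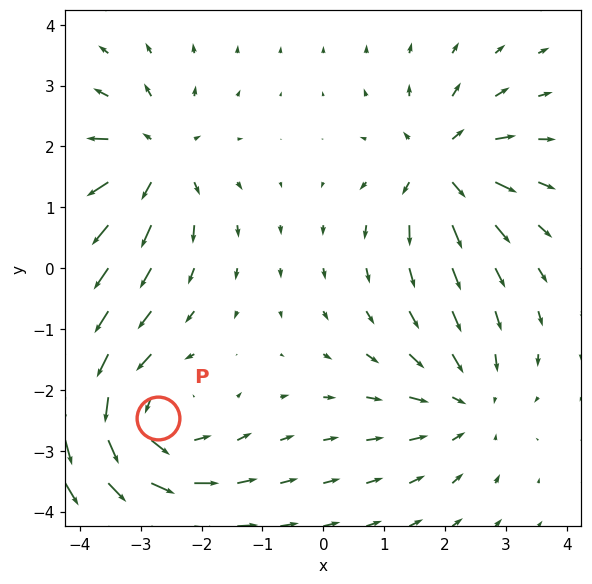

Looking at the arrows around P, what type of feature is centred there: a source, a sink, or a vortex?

vortex

At P (-2.7, -2.5) the arrows circulate counterclockwise. Divergence ≈0, curl about +4 — near-zero divergence with nonzero curl is a vortex.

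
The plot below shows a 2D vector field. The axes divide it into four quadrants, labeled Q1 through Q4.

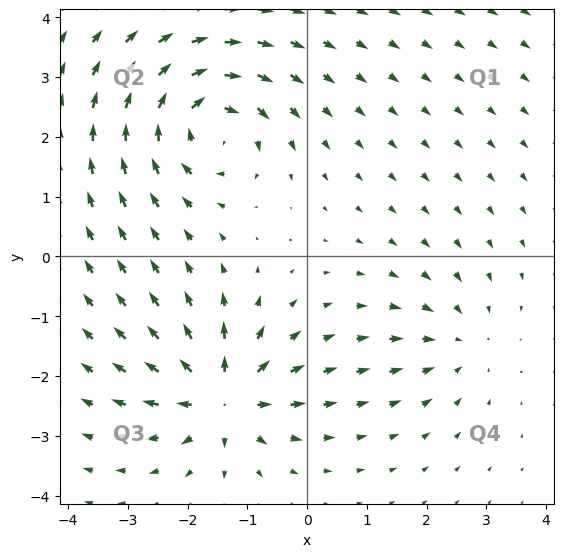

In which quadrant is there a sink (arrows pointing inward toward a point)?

Q4

The sink sits at approximately (2.6, -1.5), which lies in quadrant Q4. The divergence there is about -3, negative as expected for a sink.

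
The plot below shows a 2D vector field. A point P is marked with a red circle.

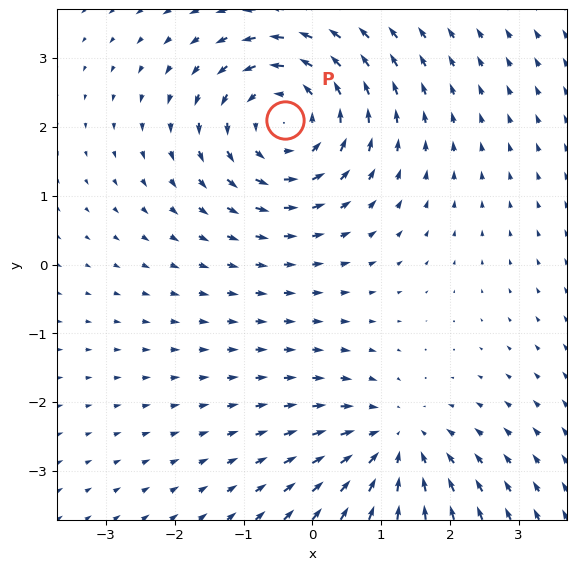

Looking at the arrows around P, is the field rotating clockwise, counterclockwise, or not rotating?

counterclockwise

Near P at (-0.4, 2.1) the arrows circulate counterclockwise. The curl (z-component) there is about +3; positive curl means counterclockwise rotation.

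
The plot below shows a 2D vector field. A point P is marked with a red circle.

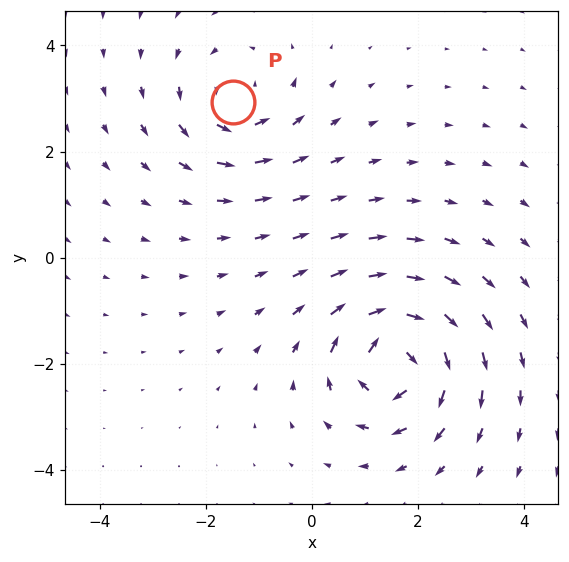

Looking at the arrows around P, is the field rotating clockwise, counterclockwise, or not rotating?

Near P at (-1.5, 2.9) the arrows circulate counterclockwise. The curl (z-component) there is about +3; positive curl means counterclockwise rotation.

counterclockwise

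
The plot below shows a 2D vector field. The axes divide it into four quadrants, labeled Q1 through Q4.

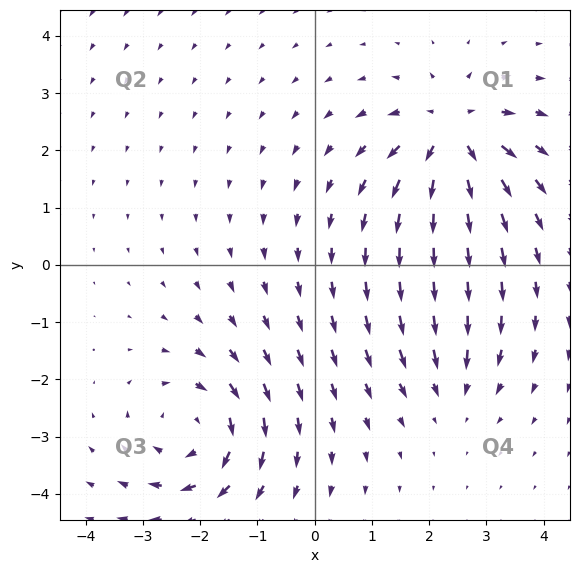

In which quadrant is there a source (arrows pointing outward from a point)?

Q1

The source sits at approximately (2.4, 2.3), which lies in quadrant Q1. The divergence there is about +6, positive as expected for a source.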